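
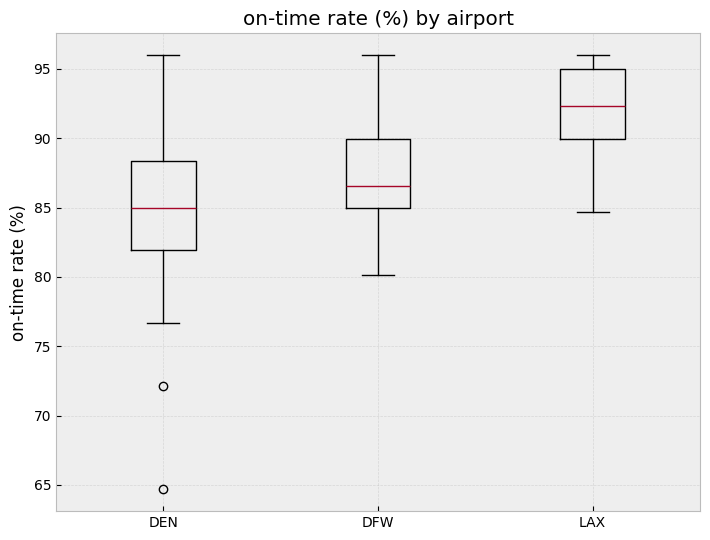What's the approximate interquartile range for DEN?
≈ 6

Q3 ≈ 88, Q1 ≈ 82; IQR ≈ 6.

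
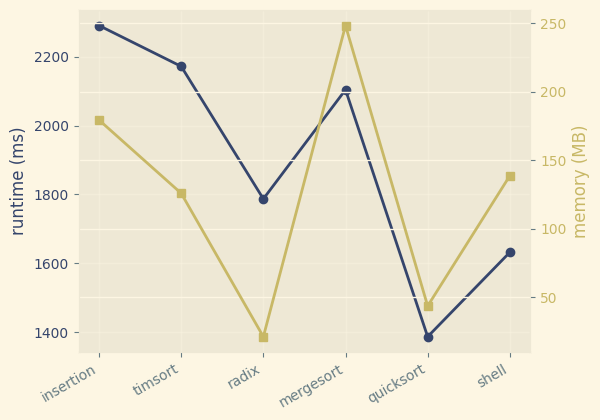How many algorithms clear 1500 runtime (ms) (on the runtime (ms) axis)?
5

Above 1500: insertion, timsort, radix, mergesort, shell.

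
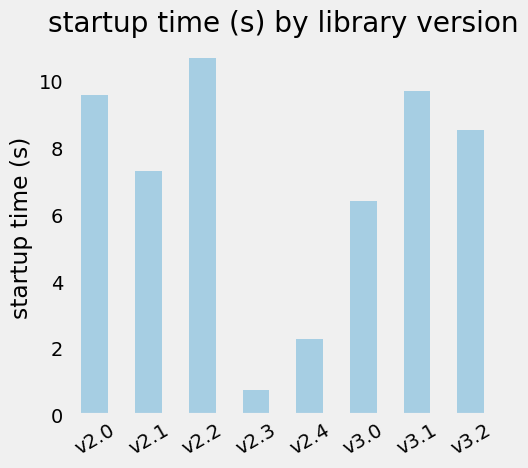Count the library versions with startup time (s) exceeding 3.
6

Above 3: v2.0, v2.1, v2.2, v3.0, v3.1, v3.2.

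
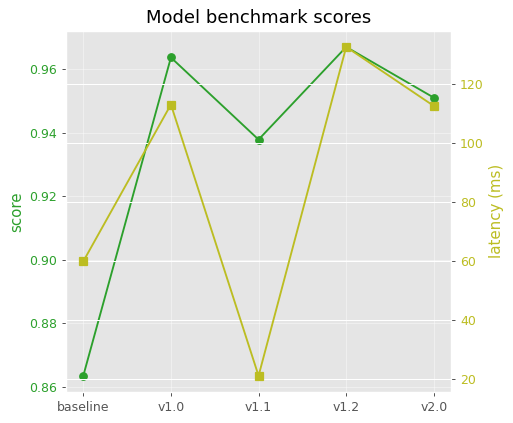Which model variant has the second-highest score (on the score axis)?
v1.0

Top 3 (on the score axis): v1.2 ≈ 0.97, v1.0 ≈ 0.96, v2.0 ≈ 0.95.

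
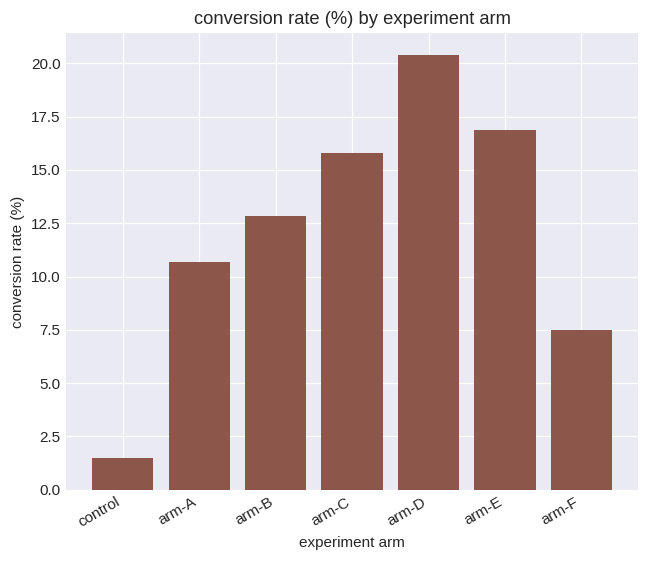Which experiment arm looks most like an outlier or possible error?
control

control ≈ 2; the rest sit between ≈ 8 and ≈ 20.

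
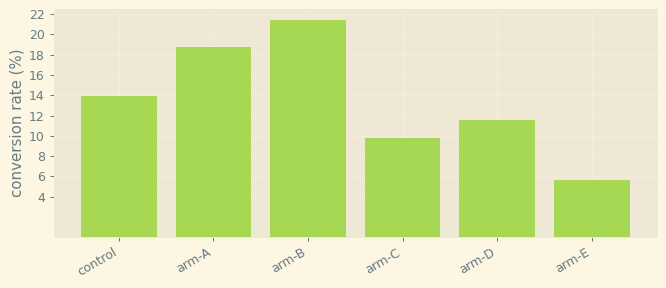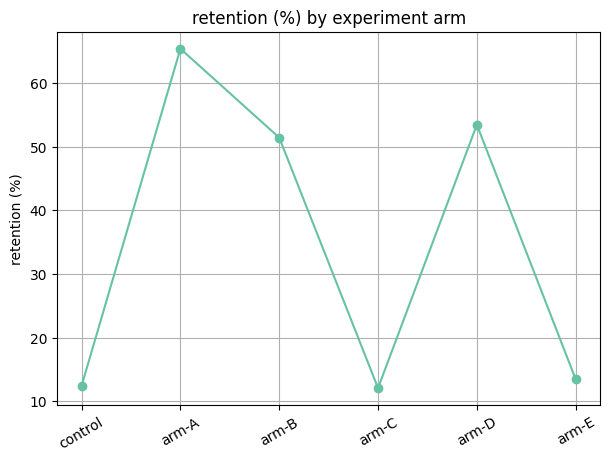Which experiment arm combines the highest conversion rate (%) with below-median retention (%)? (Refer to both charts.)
control

Chart 2 median retention (%) ≈ 30; below-median experiment arms: control, arm-C, arm-E. Among those, control has the highest conversion rate (%) (≈ 14).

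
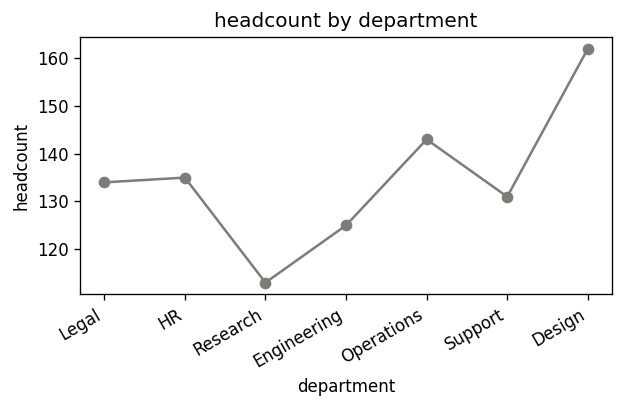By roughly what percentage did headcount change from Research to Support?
≈ +13%

Research ≈ 115, Support ≈ 130; (130 − 115) / 115 ≈ +13%.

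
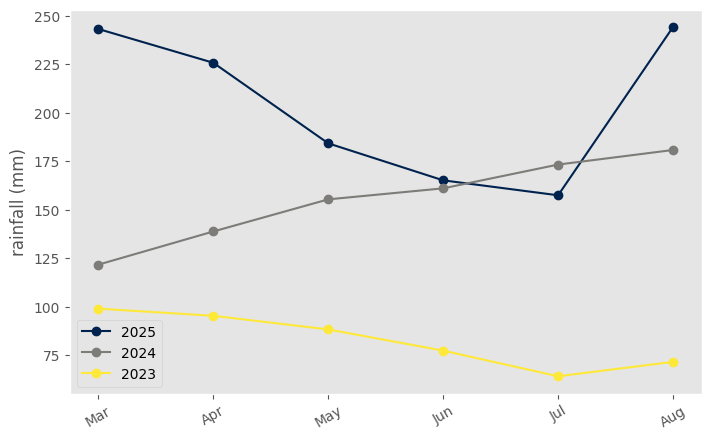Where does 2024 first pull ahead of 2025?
Jun: 2024 ≈ 160 vs 2025 ≈ 160 (not yet); Jul: 2024 ≈ 180 vs 2025 ≈ 160 (first crossover).

Jul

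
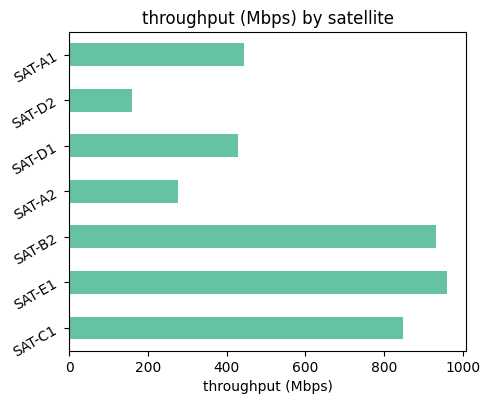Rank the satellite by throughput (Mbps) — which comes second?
SAT-B2

Top 3: SAT-E1 ≈ 1000, SAT-B2 ≈ 900, SAT-C1 ≈ 800.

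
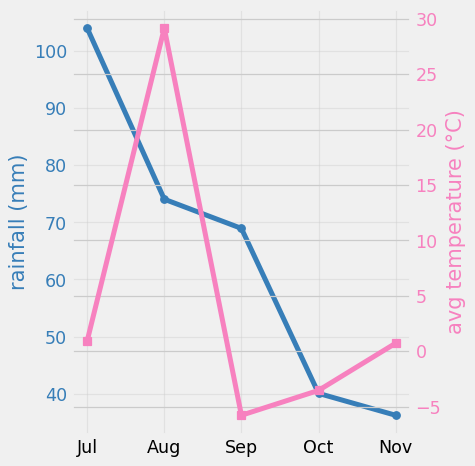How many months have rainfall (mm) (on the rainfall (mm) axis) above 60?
Above 60: Jul, Aug, Sep.

3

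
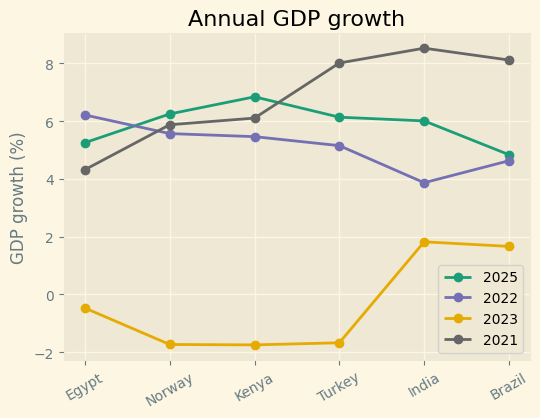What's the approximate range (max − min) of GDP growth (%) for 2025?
Max Kenya ≈ 7, min Brazil ≈ 5; range ≈ 2.

≈ 2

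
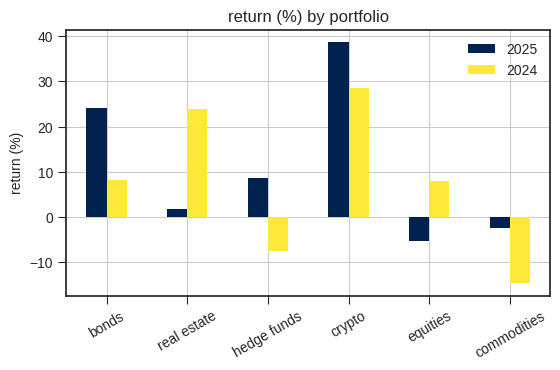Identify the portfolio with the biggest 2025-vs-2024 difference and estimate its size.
real estate, ≈ 25 %

real estate: 2025 ≈ 0, 2024 ≈ 25 → gap ≈ 25. Next-largest (hedge funds) is only ≈ 20.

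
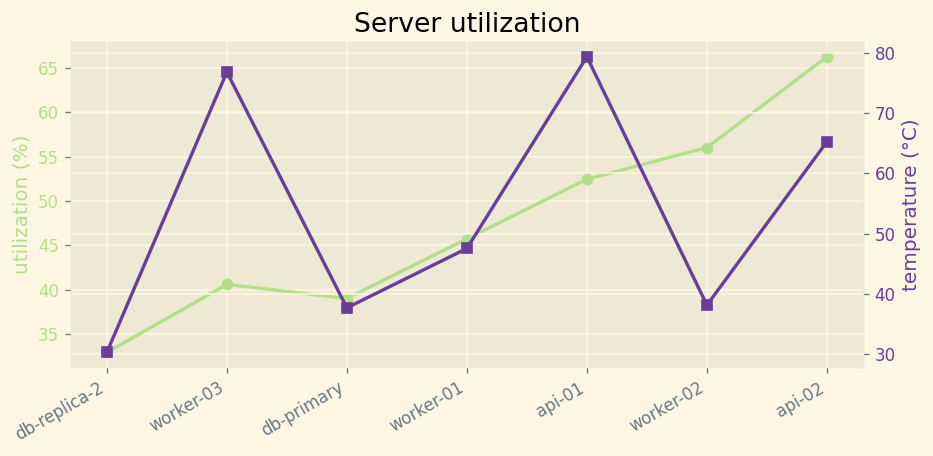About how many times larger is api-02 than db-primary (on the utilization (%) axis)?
api-02 ≈ 65, db-primary ≈ 40; 65/40 ≈ 1.62.

≈ 1.62×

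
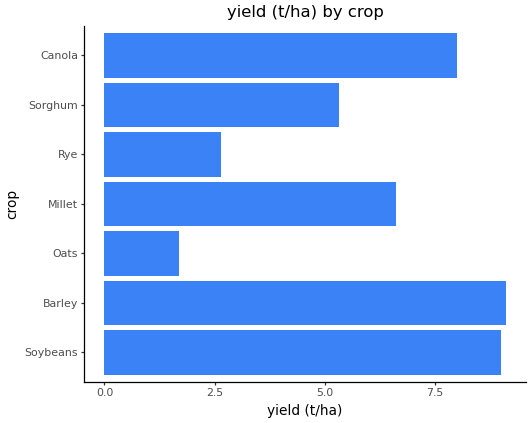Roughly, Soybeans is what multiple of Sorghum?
Soybeans ≈ 9, Sorghum ≈ 5; 9/5 ≈ 1.8.

≈ 1.8×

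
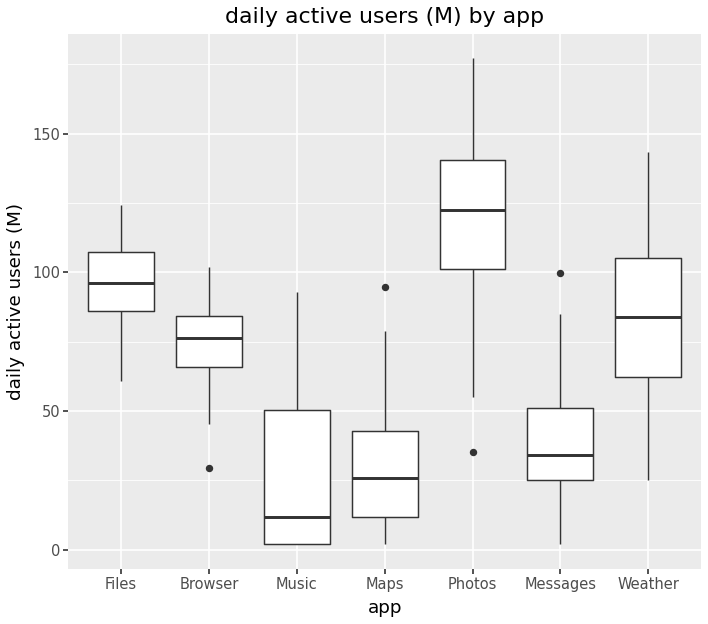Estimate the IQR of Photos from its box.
Q3 ≈ 140, Q1 ≈ 100; IQR ≈ 40.

≈ 40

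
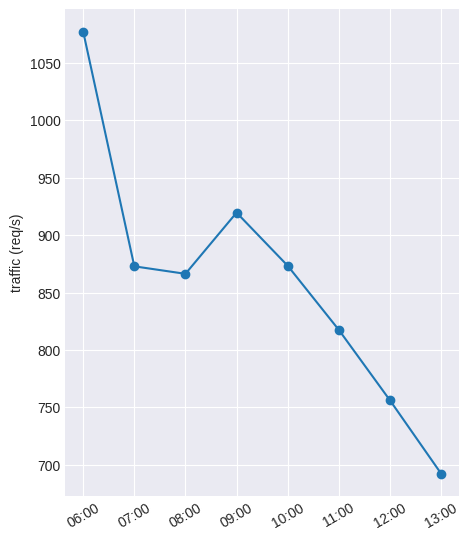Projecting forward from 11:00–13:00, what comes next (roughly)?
Last three: 800, 750, 700 → slope ≈ -50/step → next ≈ 650.

≈ 650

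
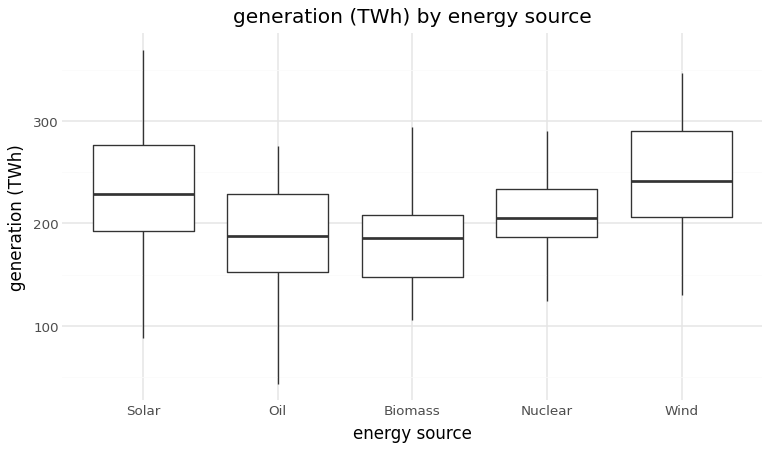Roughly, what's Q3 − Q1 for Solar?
Q3 ≈ 280, Q1 ≈ 190; IQR ≈ 90.

≈ 90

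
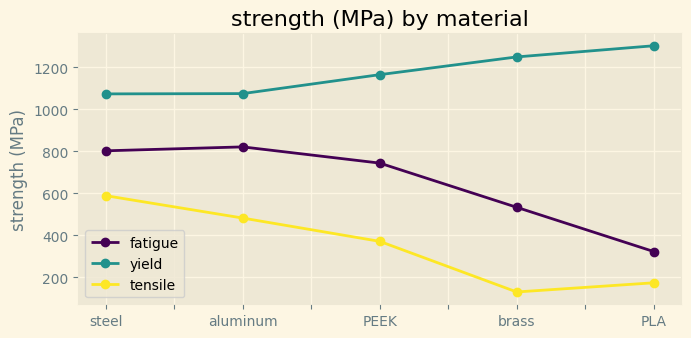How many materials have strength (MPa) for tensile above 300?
3

Above 300: steel, aluminum, PEEK.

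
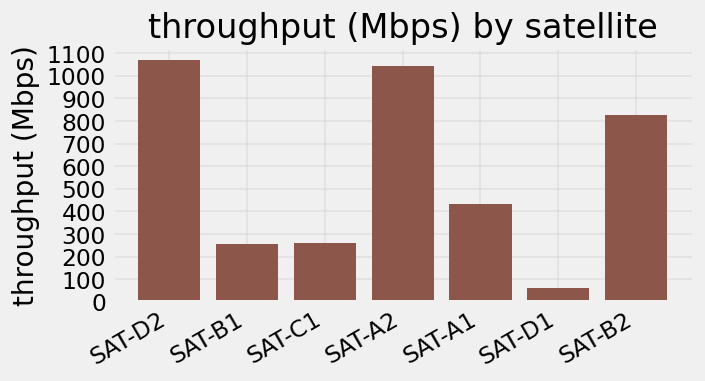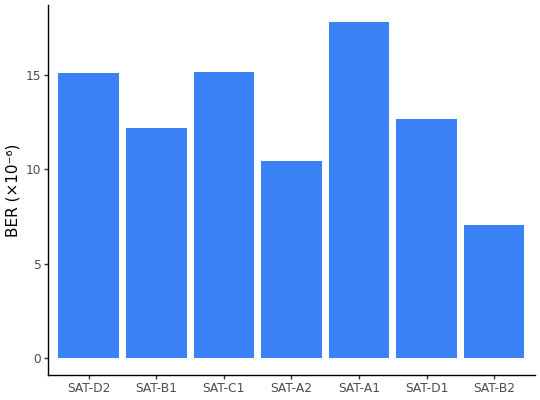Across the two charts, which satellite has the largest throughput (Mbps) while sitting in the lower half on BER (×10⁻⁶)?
Chart 2 median BER (×10⁻⁶) ≈ 12; below-median satellites: SAT-B1, SAT-A2, SAT-B2. Among those, SAT-A2 has the highest throughput (Mbps) (≈ 1000).

SAT-A2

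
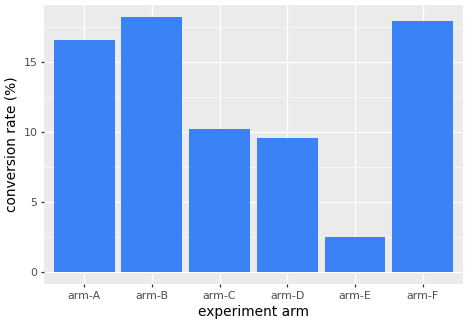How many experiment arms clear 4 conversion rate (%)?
Above 4: arm-A, arm-B, arm-C, arm-D, arm-F.

5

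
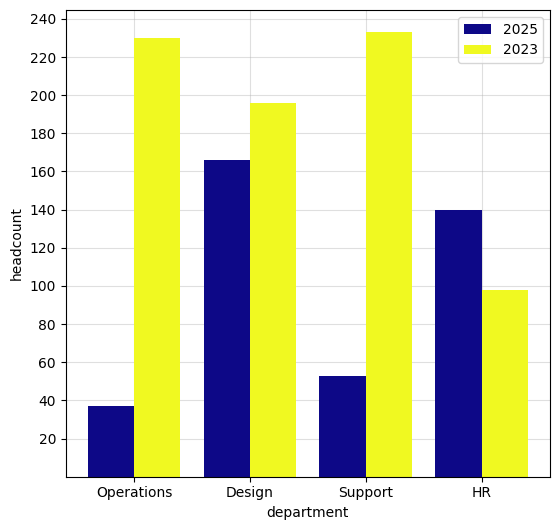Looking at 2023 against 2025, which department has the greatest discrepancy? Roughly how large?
Operations, ≈ 200

Operations: 2023 ≈ 240, 2025 ≈ 40 → gap ≈ 200. Next-largest (Support) is only ≈ 180.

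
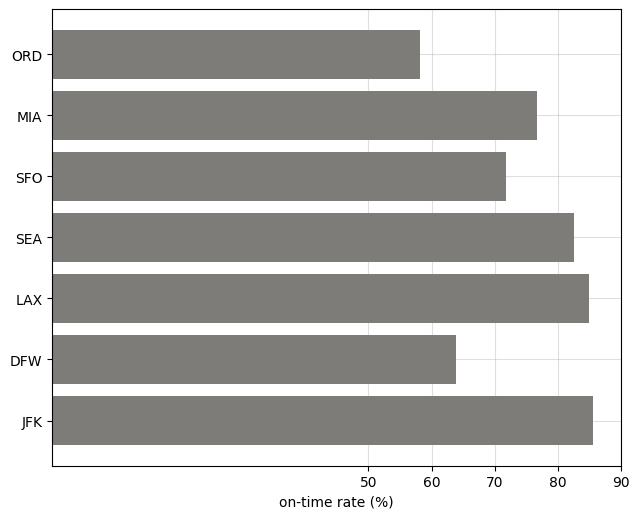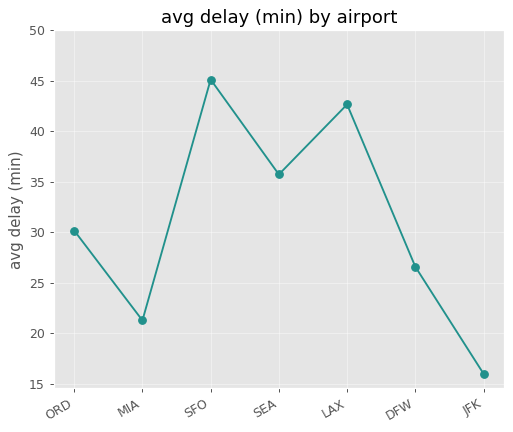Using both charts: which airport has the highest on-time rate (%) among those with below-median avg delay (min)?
JFK

Chart 2 median avg delay (min) ≈ 30; below-median airports: MIA, DFW, JFK. Among those, JFK has the highest on-time rate (%) (≈ 90).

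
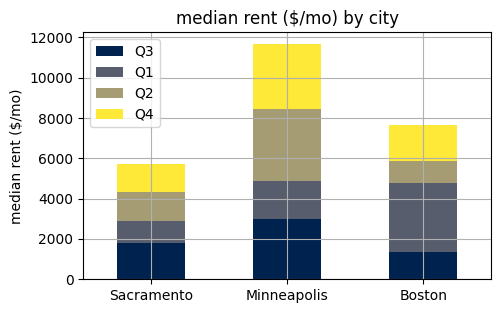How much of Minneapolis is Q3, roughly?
Q3 top ≈ 3000, bottom ≈ 0; segment ≈ 3000.

≈ 3000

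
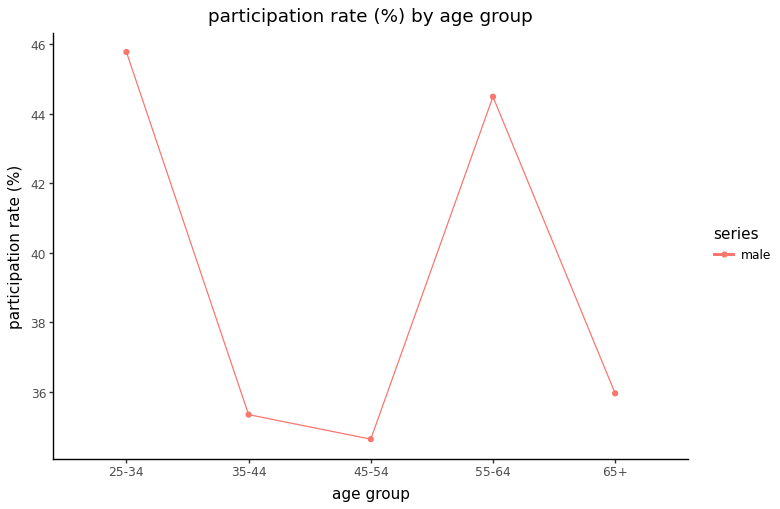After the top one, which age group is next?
55-64

Top 3: 25-34 ≈ 46, 55-64 ≈ 44, 65+ ≈ 36.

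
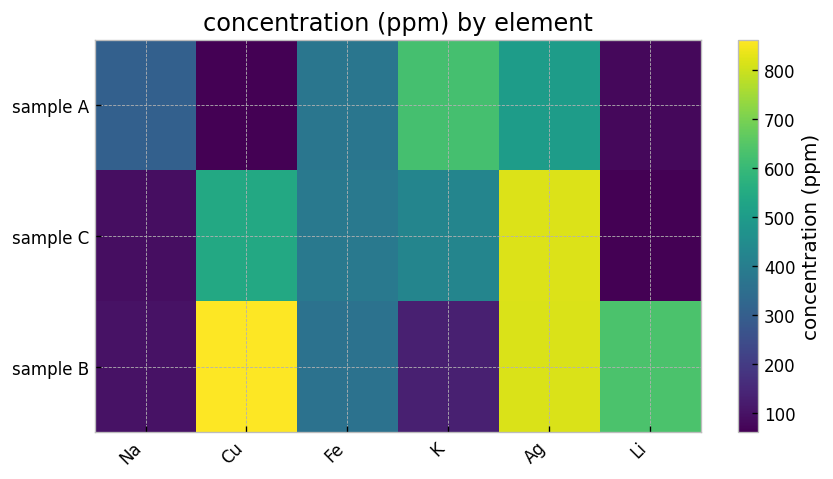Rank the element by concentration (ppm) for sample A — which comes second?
Top 3 for sample A: K ≈ 600, Ag ≈ 500, Fe ≈ 400.

Ag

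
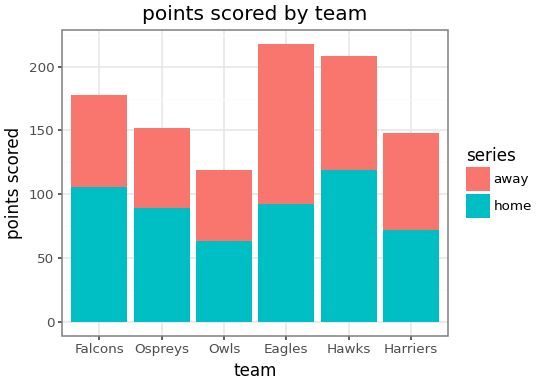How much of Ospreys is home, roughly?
≈ 80

home top ≈ 80, bottom ≈ 0; segment ≈ 80.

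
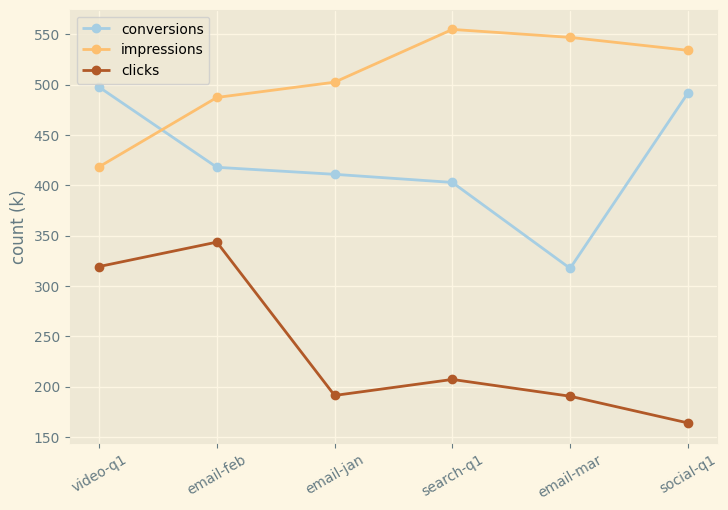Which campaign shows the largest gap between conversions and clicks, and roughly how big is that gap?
social-q1, ≈ 350 k

social-q1: conversions ≈ 500, clicks ≈ 150 → gap ≈ 350. Next-largest (email-jan) is only ≈ 200.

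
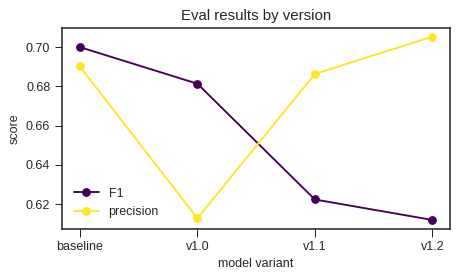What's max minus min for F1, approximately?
≈ 0.09

Max baseline ≈ 0.70, min v1.2 ≈ 0.61; range ≈ 0.09.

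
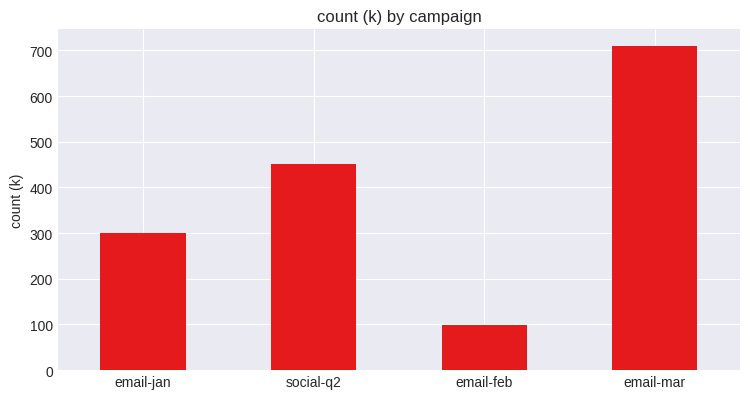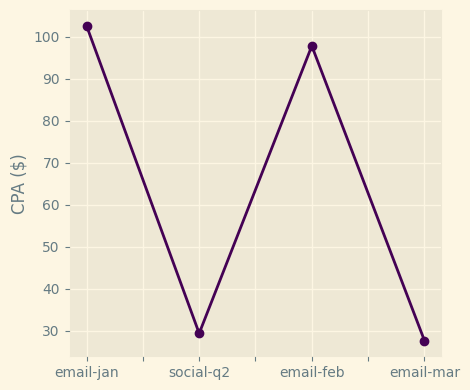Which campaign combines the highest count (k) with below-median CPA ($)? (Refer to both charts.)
email-mar

Chart 2 median CPA ($) ≈ 60; below-median campaigns: social-q2, email-mar. Among those, email-mar has the highest count (k) (≈ 700).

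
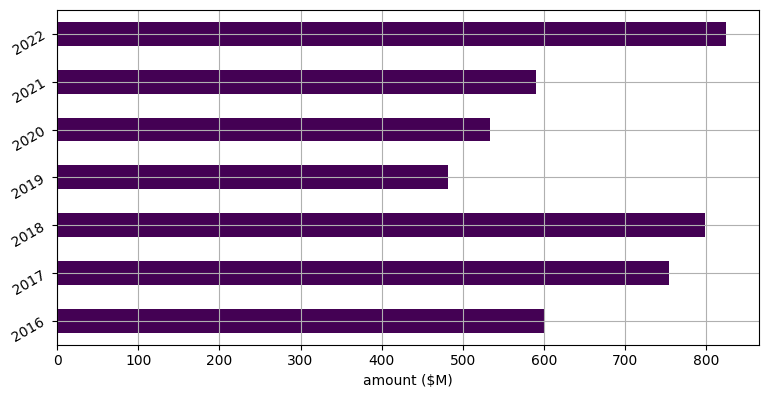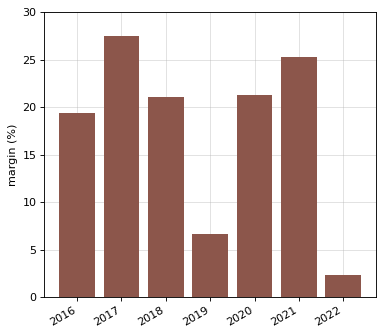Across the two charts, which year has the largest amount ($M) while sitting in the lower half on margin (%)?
Chart 2 median margin (%) ≈ 20; below-median years: 2016, 2019, 2022. Among those, 2022 has the highest amount ($M) (≈ 800).

2022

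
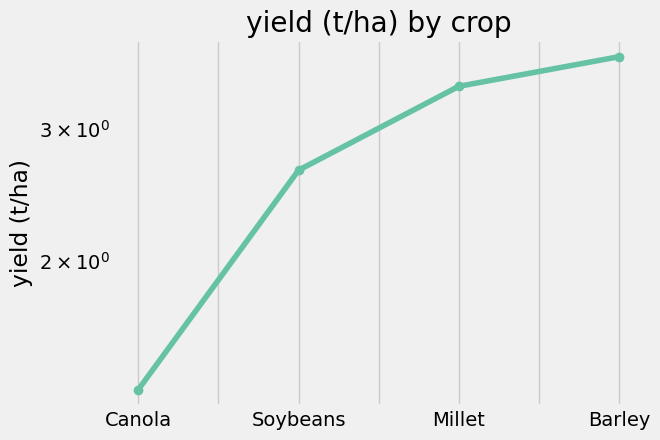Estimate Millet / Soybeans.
≈ 1.31×

Millet ≈ 3.4, Soybeans ≈ 2.6; 3.4/2.6 ≈ 1.31.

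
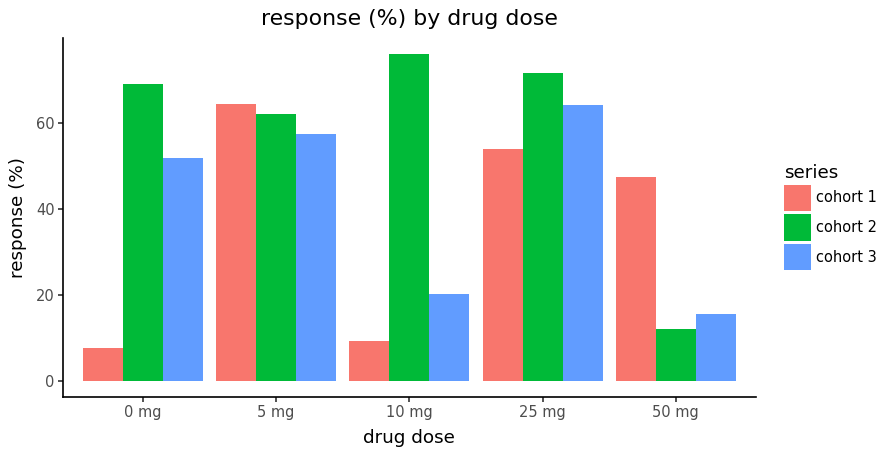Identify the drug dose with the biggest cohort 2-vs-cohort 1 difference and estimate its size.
10 mg, ≈ 70 %

10 mg: cohort 2 ≈ 80, cohort 1 ≈ 10 → gap ≈ 70. Next-largest (0 mg) is only ≈ 60.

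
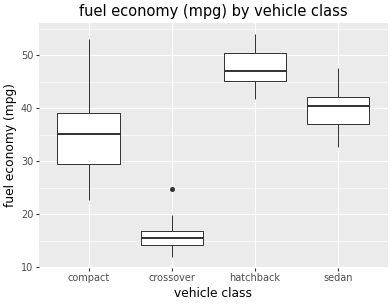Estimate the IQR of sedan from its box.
Q3 ≈ 40, Q1 ≈ 35; IQR ≈ 5.

≈ 5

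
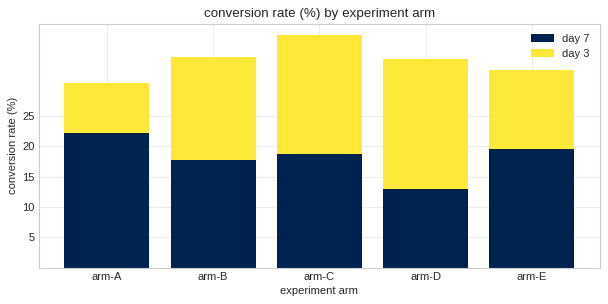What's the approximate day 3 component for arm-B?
≈ 15

day 3 top ≈ 35, bottom ≈ 20; segment ≈ 15.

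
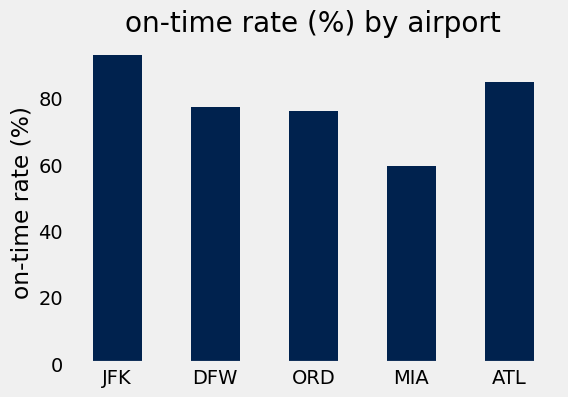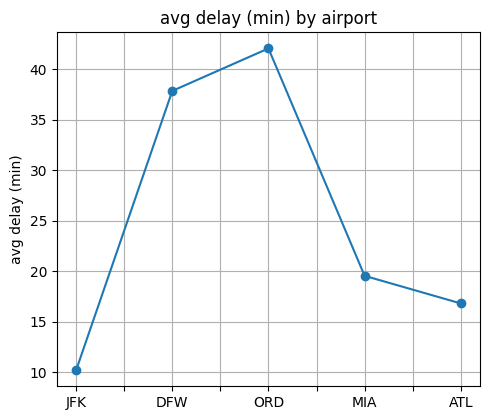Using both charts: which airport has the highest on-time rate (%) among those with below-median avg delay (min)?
Chart 2 median avg delay (min) ≈ 20; below-median airports: JFK, ATL. Among those, JFK has the highest on-time rate (%) (≈ 90).

JFK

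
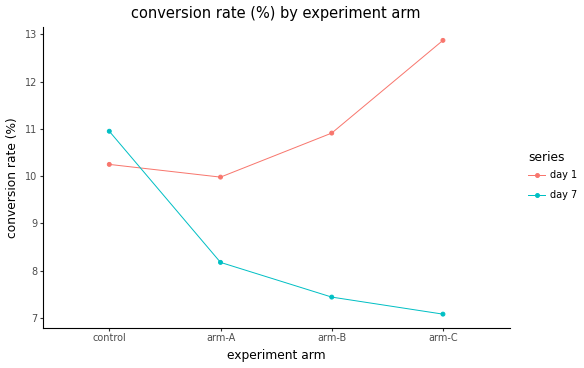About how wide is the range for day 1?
≈ 3.0

Max arm-C ≈ 13.0, min arm-A ≈ 10.0; range ≈ 3.0.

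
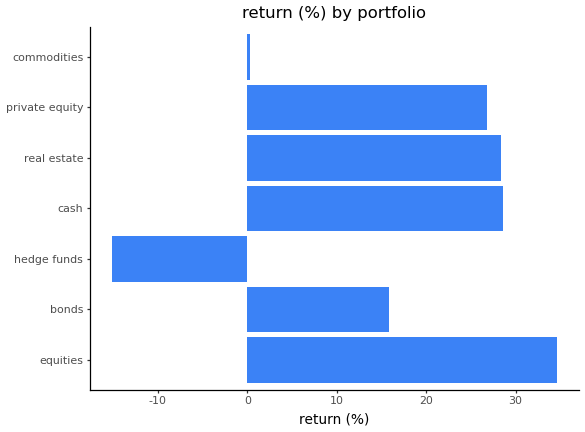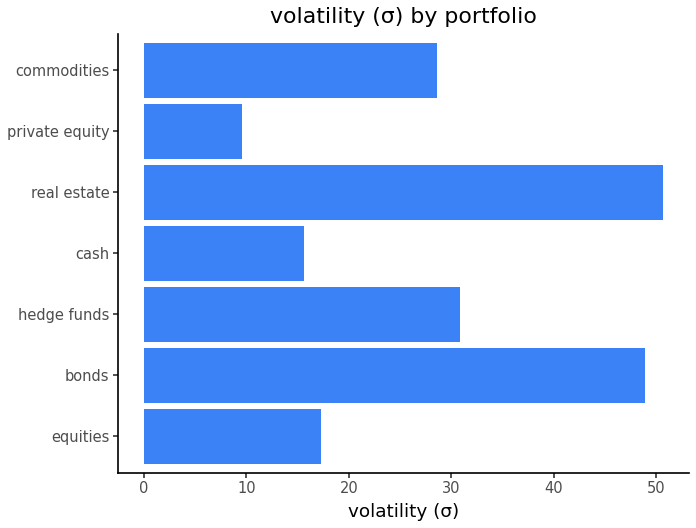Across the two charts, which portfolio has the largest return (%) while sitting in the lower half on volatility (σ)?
equities

Chart 2 median volatility (σ) ≈ 30; below-median portfolios: equities, cash, private equity. Among those, equities has the highest return (%) (≈ 35).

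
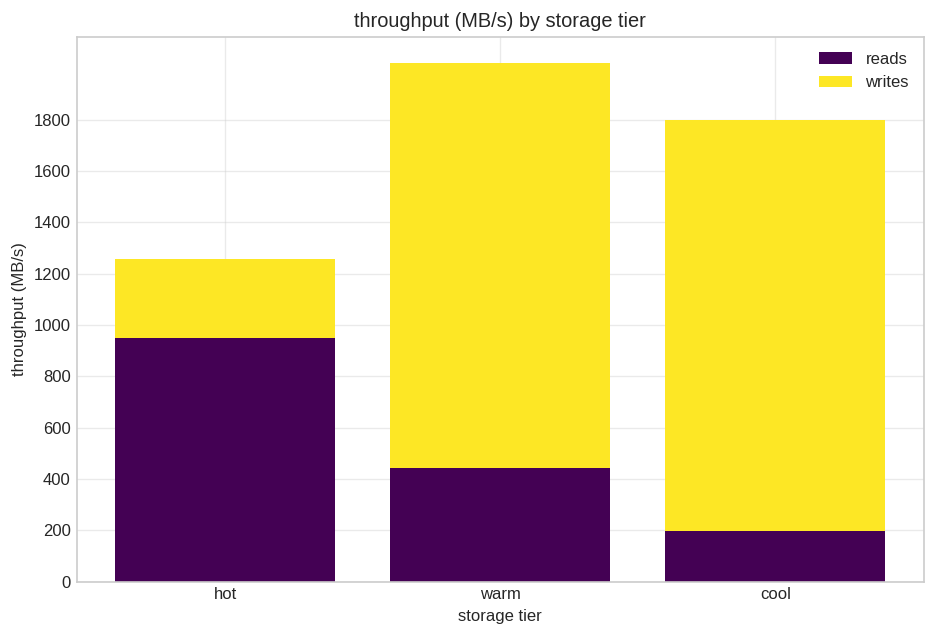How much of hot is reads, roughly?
reads top ≈ 1000, bottom ≈ 0; segment ≈ 1000.

≈ 1000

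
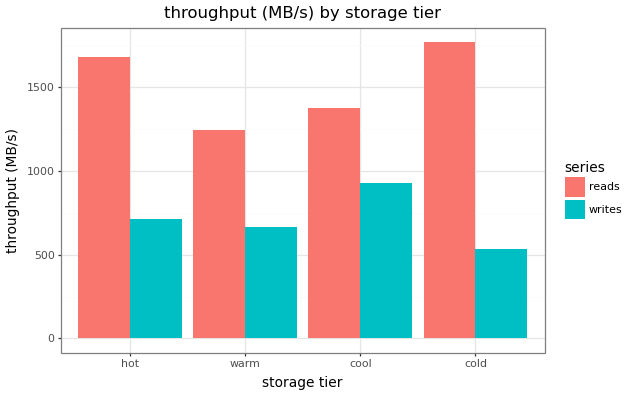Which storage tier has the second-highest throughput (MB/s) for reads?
hot

Top 3 for reads: cold ≈ 1800, hot ≈ 1600, cool ≈ 1400.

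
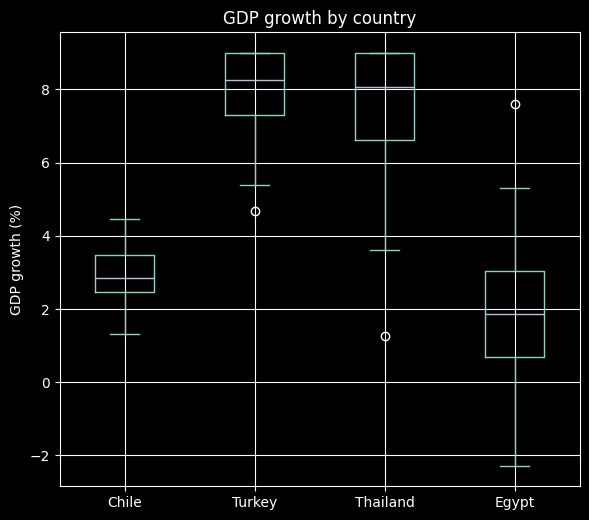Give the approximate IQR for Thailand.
≈ 2

Q3 ≈ 9, Q1 ≈ 7; IQR ≈ 2.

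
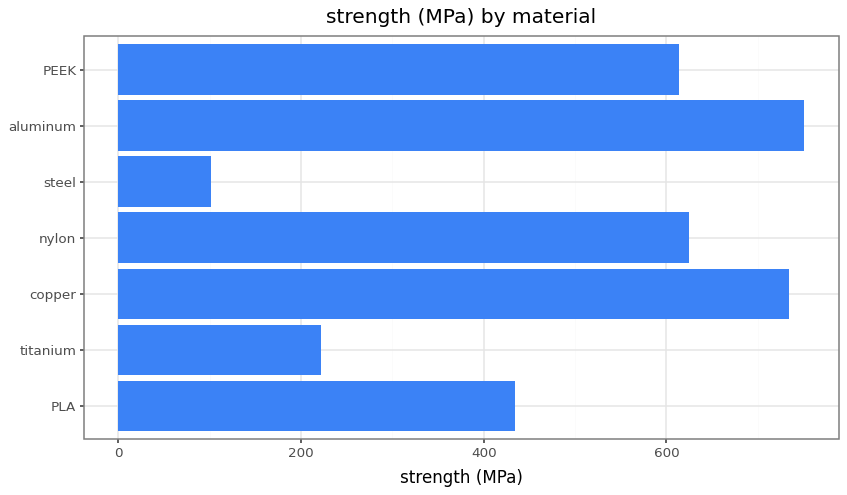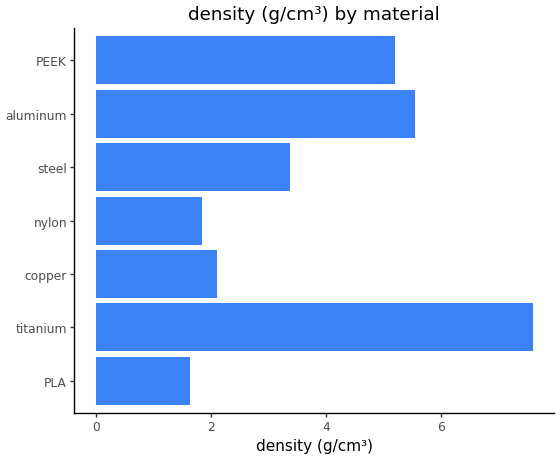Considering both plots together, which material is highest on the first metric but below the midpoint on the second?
copper

Chart 2 median density (g/cm³) ≈ 3; below-median materials: PLA, copper, nylon. Among those, copper has the highest strength (MPa) (≈ 700).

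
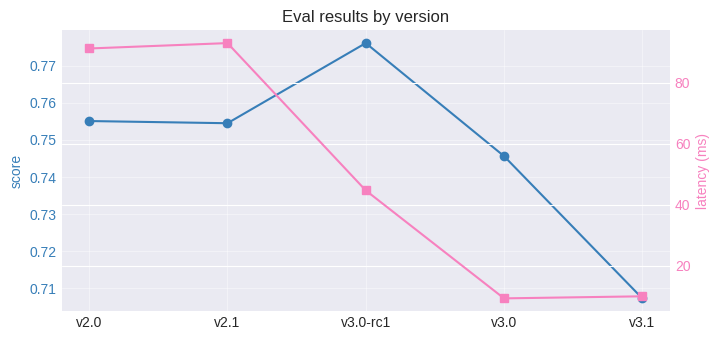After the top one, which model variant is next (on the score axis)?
v2.0

Top 3 (on the score axis): v3.0-rc1 ≈ 0.78, v2.0 ≈ 0.76, v2.1 ≈ 0.75.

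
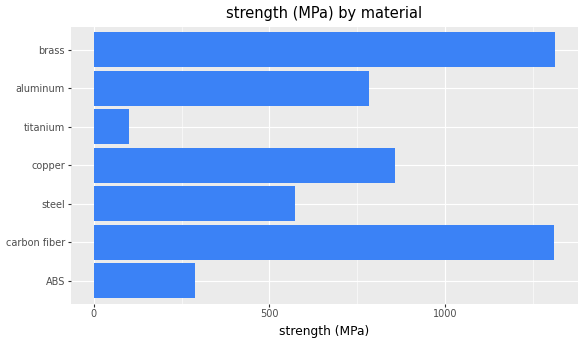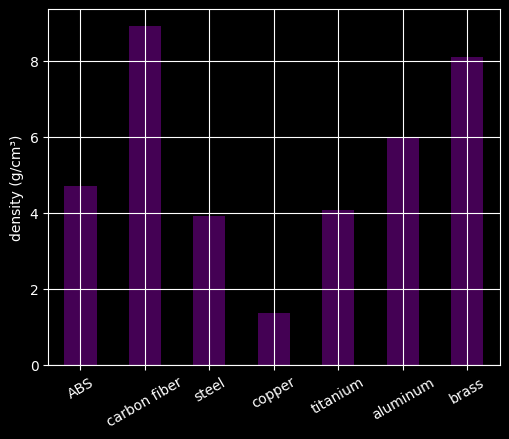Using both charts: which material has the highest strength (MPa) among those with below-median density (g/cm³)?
copper

Chart 2 median density (g/cm³) ≈ 5; below-median materials: steel, copper, titanium. Among those, copper has the highest strength (MPa) (≈ 800).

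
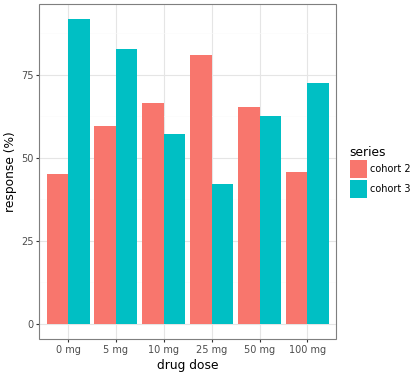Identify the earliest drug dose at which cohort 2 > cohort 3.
10 mg

5 mg: cohort 2 ≈ 60 vs cohort 3 ≈ 80 (not yet); 10 mg: cohort 2 ≈ 70 vs cohort 3 ≈ 60 (first crossover).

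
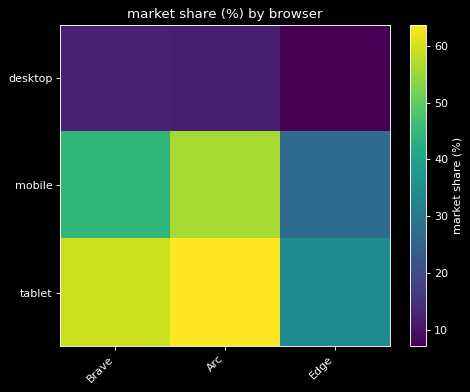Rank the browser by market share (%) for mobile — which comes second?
Brave

Top 3 for mobile: Arc ≈ 55, Brave ≈ 45, Edge ≈ 25.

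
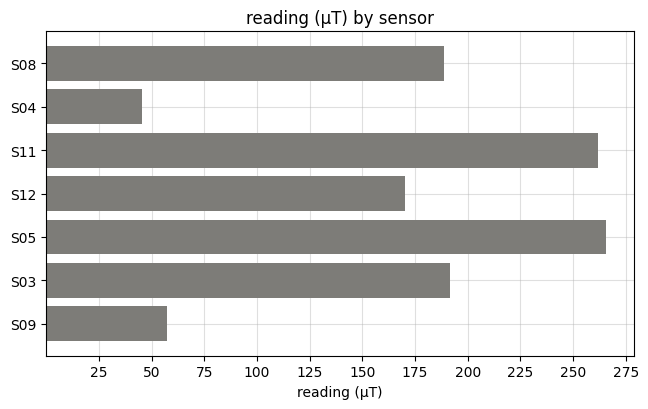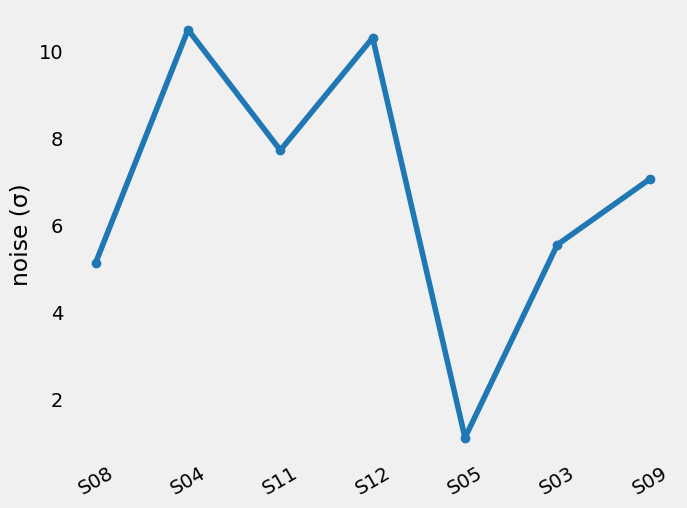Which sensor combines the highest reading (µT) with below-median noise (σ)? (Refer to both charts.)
S05

Chart 2 median noise (σ) ≈ 7; below-median sensors: S08, S05, S03. Among those, S05 has the highest reading (µT) (≈ 275).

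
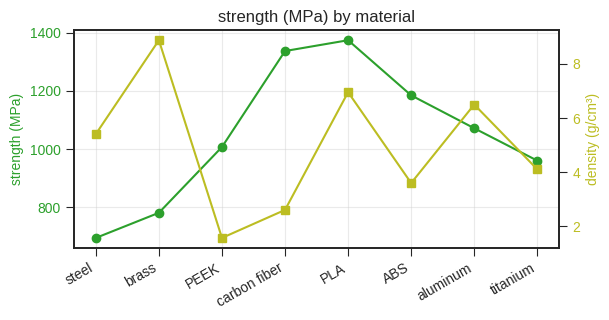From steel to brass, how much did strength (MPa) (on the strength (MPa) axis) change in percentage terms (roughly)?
≈ +14.3%

steel ≈ 700, brass ≈ 800; (800 − 700) / 700 ≈ +14.3%.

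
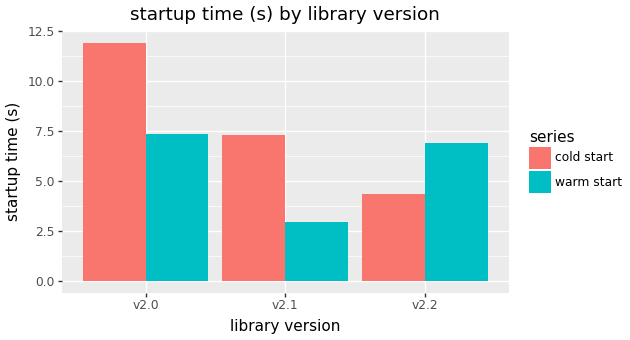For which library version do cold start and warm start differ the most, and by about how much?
v2.0: cold start ≈ 12, warm start ≈ 7 → gap ≈ 5. Next-largest (v2.1) is only ≈ 4.

v2.0, ≈ 5 s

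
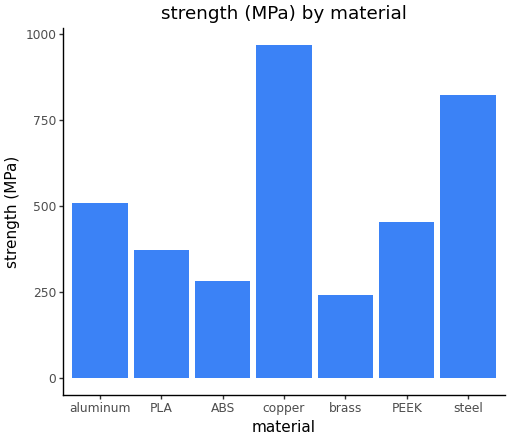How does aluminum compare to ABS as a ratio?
aluminum ≈ 500, ABS ≈ 300; 500/300 ≈ 1.67.

≈ 1.67×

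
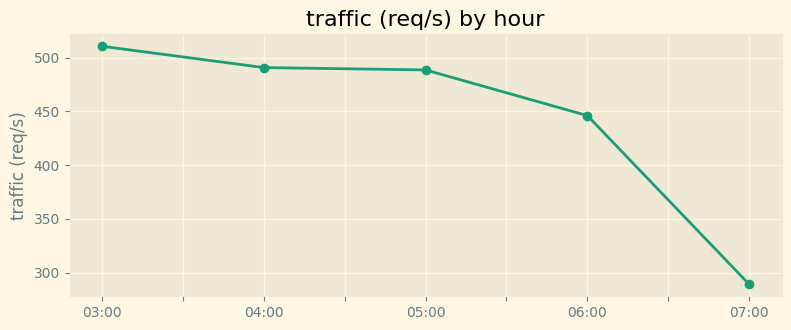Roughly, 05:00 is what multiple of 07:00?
≈ 1.71×

05:00 ≈ 480, 07:00 ≈ 280; 480/280 ≈ 1.71.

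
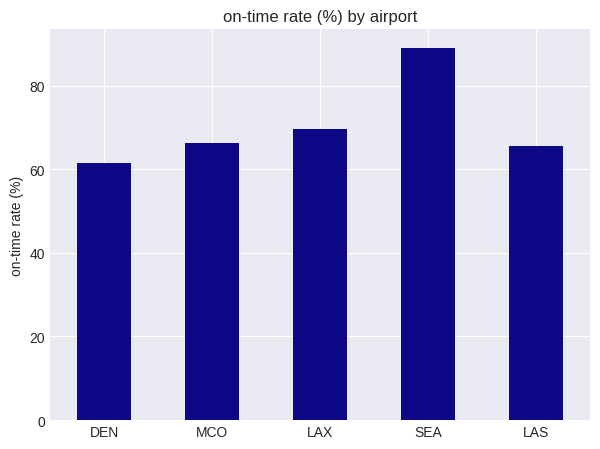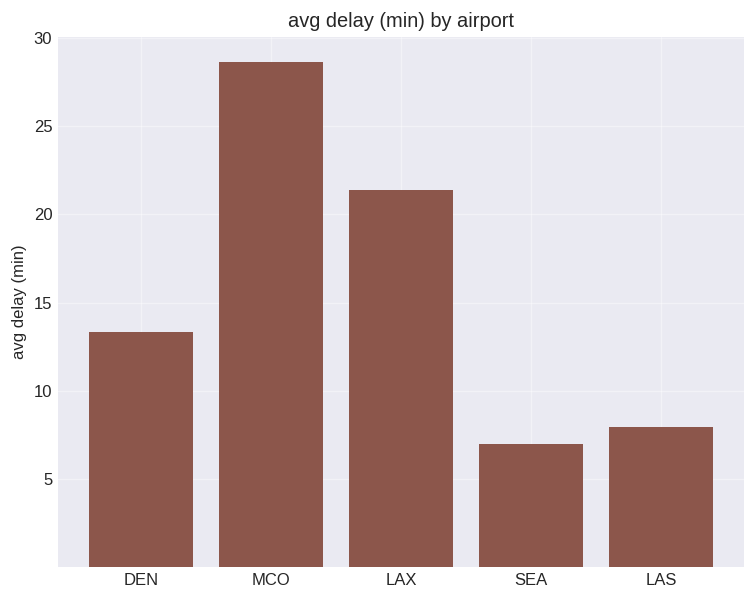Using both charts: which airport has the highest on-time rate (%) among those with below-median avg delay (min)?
Chart 2 median avg delay (min) ≈ 15; below-median airports: SEA, LAS. Among those, SEA has the highest on-time rate (%) (≈ 90).

SEA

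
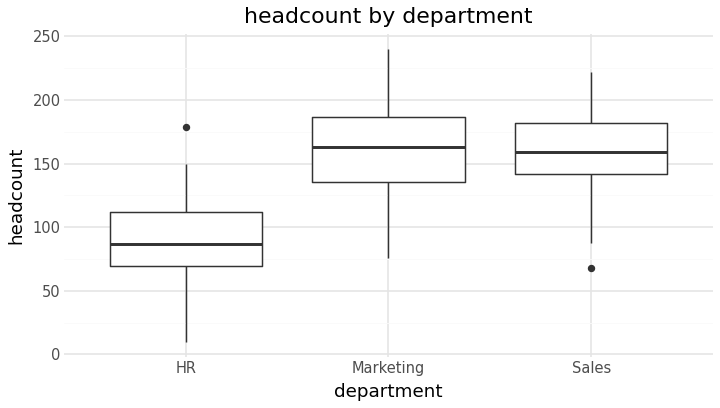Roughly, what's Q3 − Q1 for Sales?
≈ 40

Q3 ≈ 180, Q1 ≈ 140; IQR ≈ 40.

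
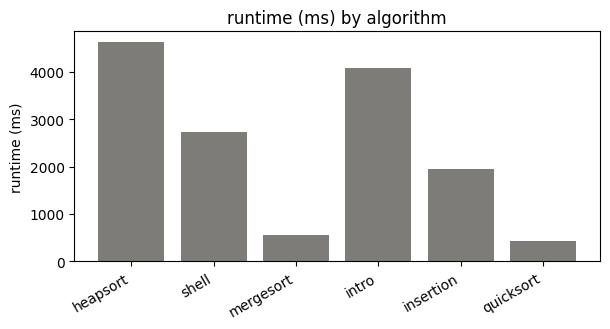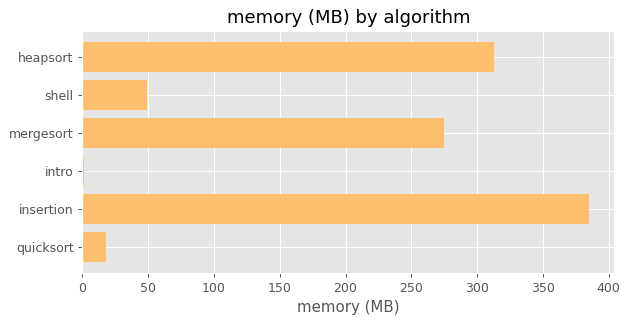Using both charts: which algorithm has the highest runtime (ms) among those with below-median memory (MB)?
intro

Chart 2 median memory (MB) ≈ 150; below-median algorithms: shell, intro, quicksort. Among those, intro has the highest runtime (ms) (≈ 4000).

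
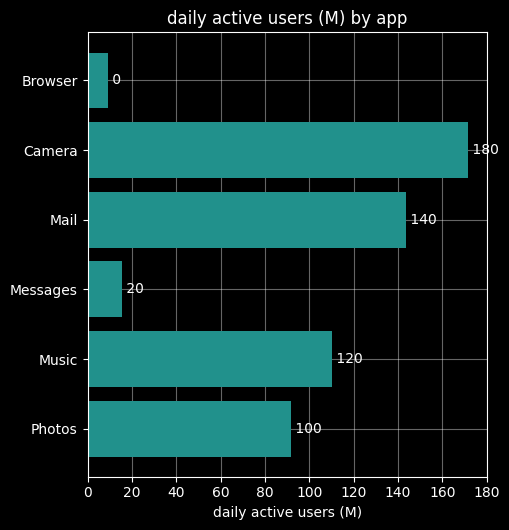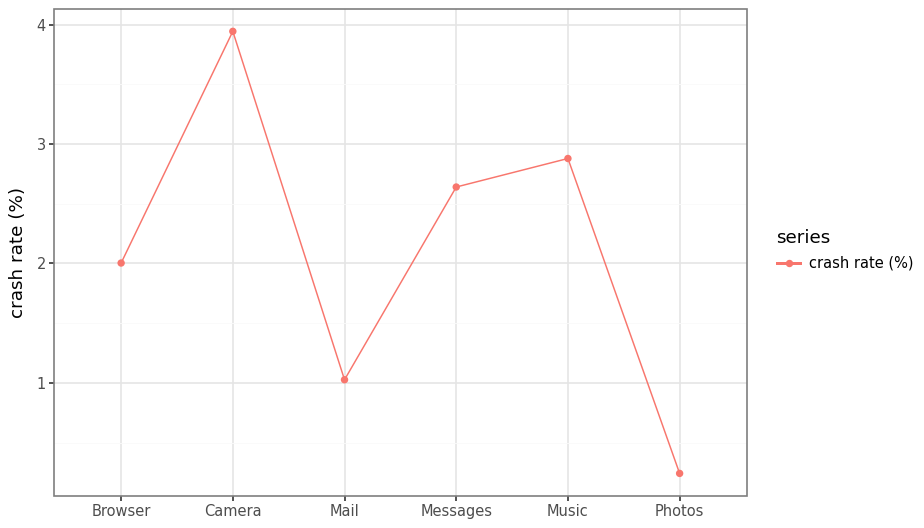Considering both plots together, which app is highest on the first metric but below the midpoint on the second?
Mail

Chart 2 median crash rate (%) ≈ 2.5; below-median apps: Browser, Mail, Photos. Among those, Mail has the highest daily active users (M) (≈ 140).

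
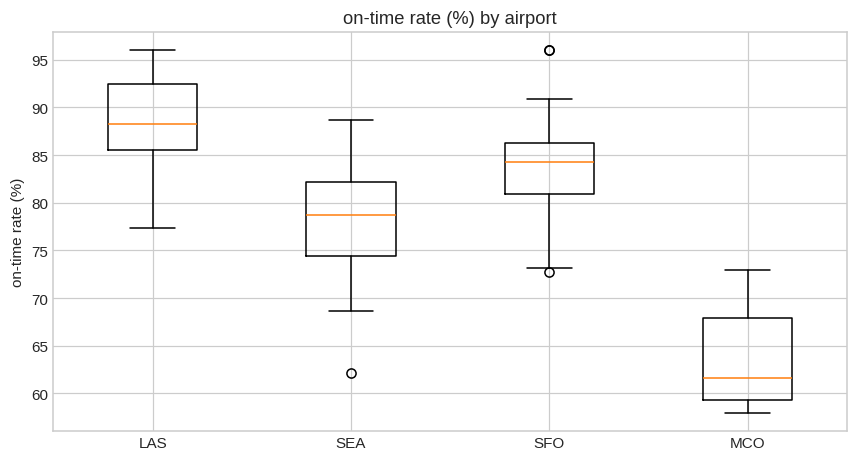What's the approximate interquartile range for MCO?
≈ 10

Q3 ≈ 70, Q1 ≈ 60; IQR ≈ 10.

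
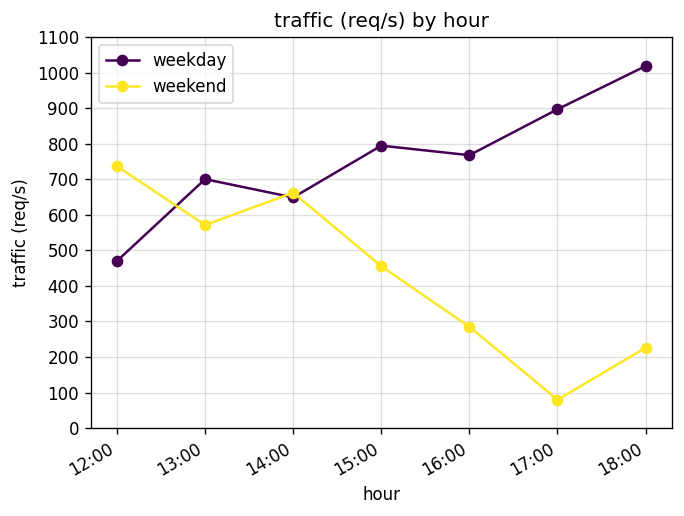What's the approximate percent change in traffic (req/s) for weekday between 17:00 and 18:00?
≈ +11.1%

17:00 ≈ 900, 18:00 ≈ 1000; (1000 − 900) / 900 ≈ +11.1%.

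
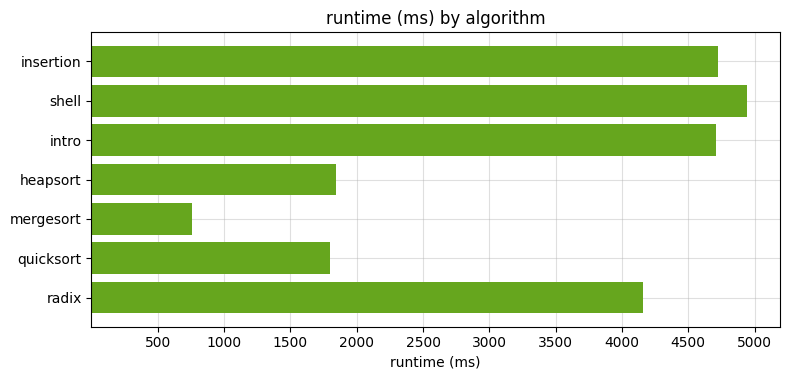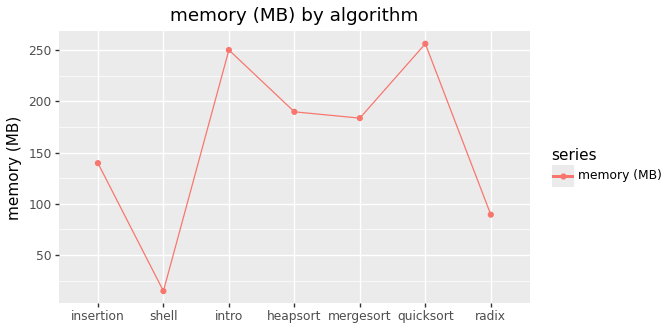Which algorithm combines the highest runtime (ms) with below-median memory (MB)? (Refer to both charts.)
Chart 2 median memory (MB) ≈ 175; below-median algorithms: insertion, shell, radix. Among those, shell has the highest runtime (ms) (≈ 5000).

shell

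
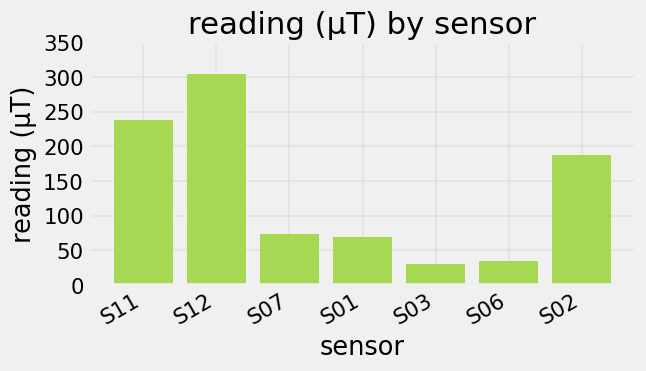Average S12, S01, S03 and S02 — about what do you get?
≈ 150

(300 + 50 + 50 + 200) / 4 ≈ 150.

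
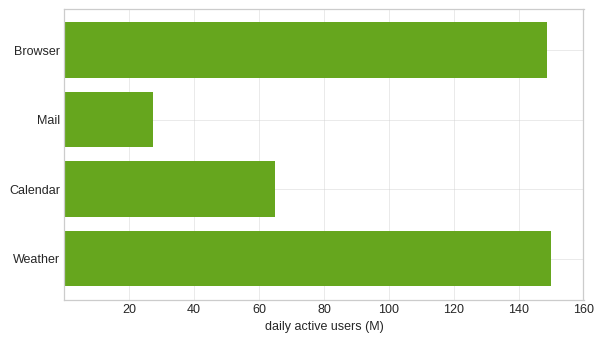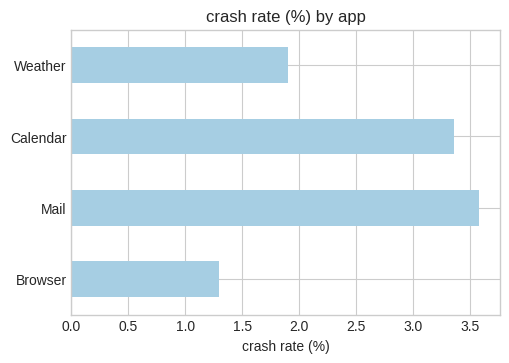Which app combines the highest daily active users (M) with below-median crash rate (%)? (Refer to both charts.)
Chart 2 median crash rate (%) ≈ 2.5; below-median apps: Browser, Weather. Among those, Weather has the highest daily active users (M) (≈ 160).

Weather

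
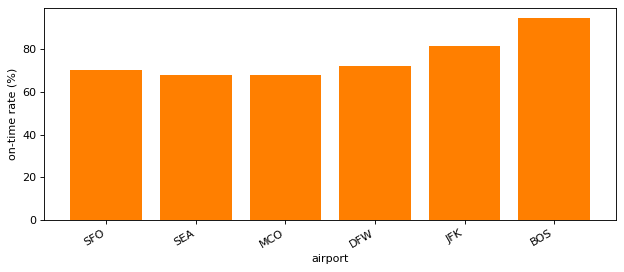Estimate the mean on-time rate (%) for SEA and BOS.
(70 + 90) / 2 ≈ 80.

≈ 80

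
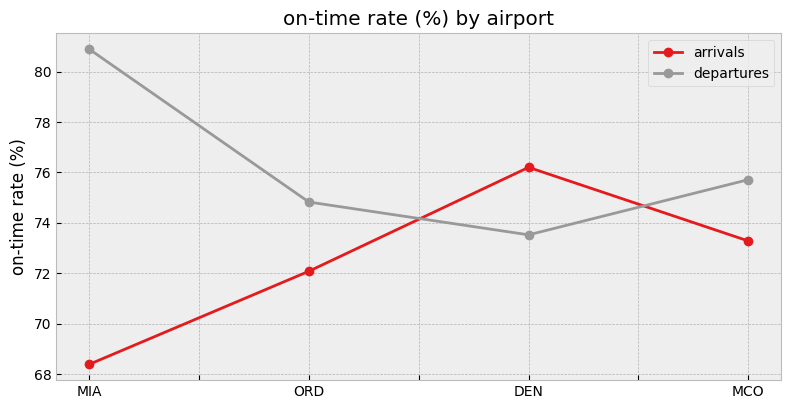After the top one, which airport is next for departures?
Top 3 for departures: MIA ≈ 80, MCO ≈ 76, ORD ≈ 74.

MCO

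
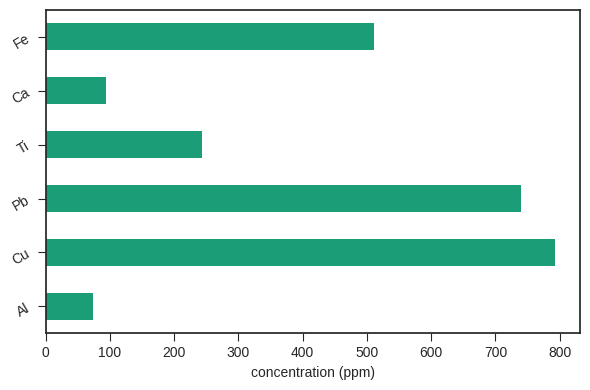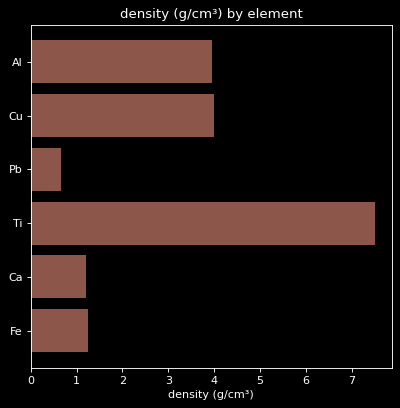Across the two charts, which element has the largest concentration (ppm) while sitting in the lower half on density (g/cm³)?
Pb

Chart 2 median density (g/cm³) ≈ 3; below-median elements: Pb, Ca, Fe. Among those, Pb has the highest concentration (ppm) (≈ 700).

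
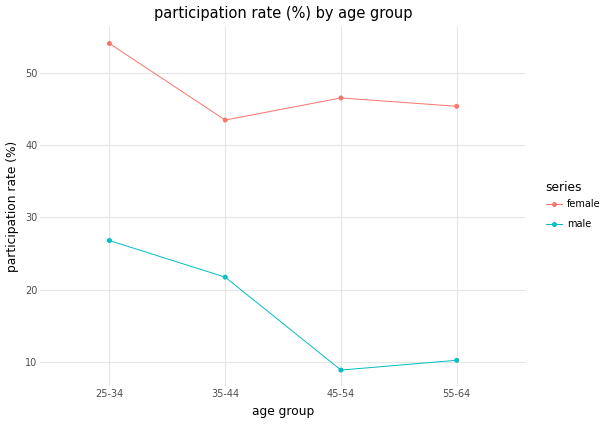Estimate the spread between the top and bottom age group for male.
Max 25-34 ≈ 25, min 45-54 ≈ 10; range ≈ 15.

≈ 15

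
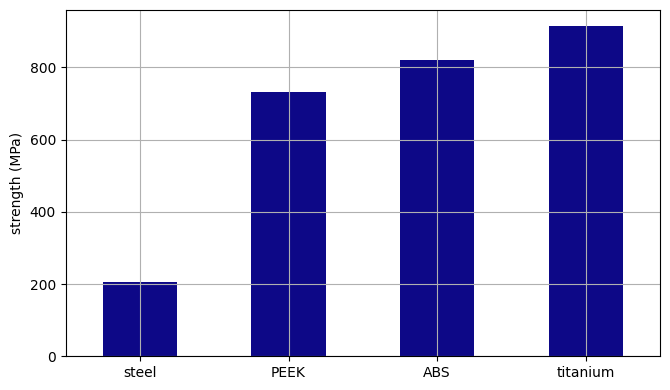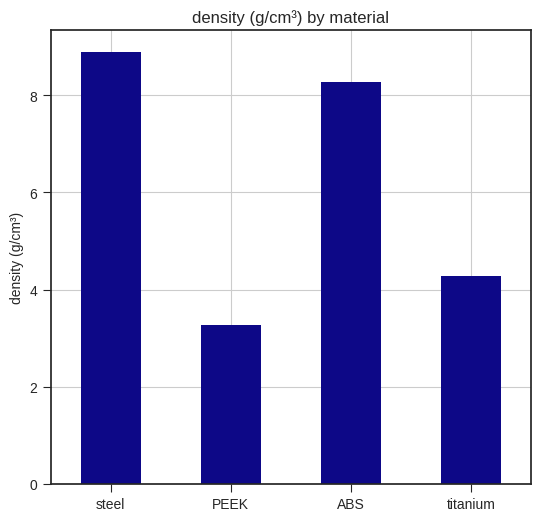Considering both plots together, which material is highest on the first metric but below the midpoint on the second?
titanium

Chart 2 median density (g/cm³) ≈ 6; below-median materials: PEEK, titanium. Among those, titanium has the highest strength (MPa) (≈ 900).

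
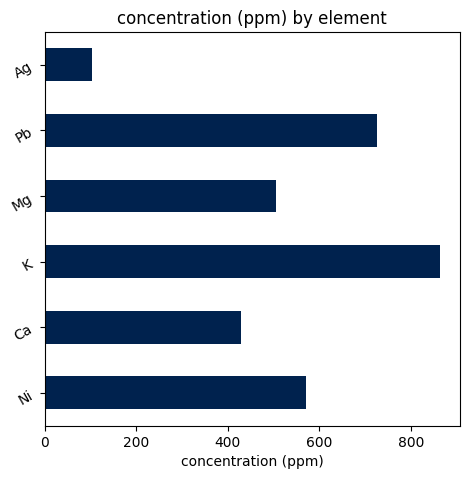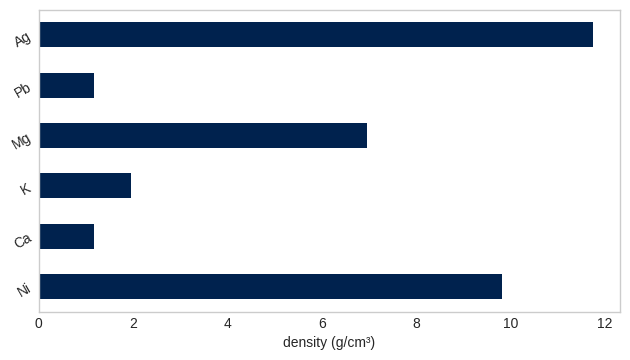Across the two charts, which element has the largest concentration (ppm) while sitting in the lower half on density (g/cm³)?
Chart 2 median density (g/cm³) ≈ 4; below-median elements: Ca, K, Pb. Among those, K has the highest concentration (ppm) (≈ 900).

K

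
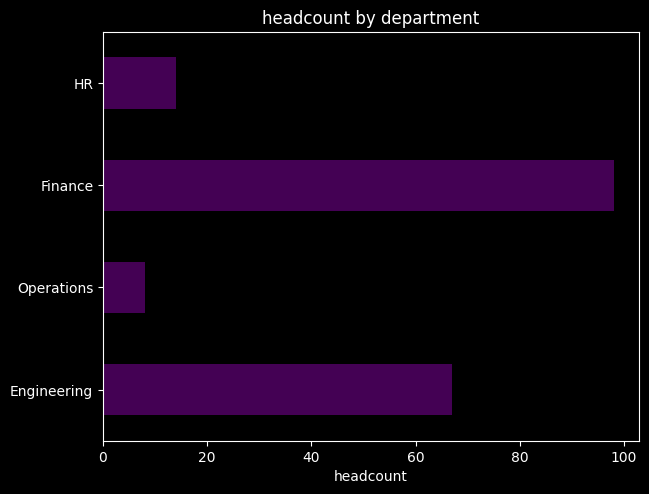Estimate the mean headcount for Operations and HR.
(10 + 10) / 2 ≈ 10.

≈ 10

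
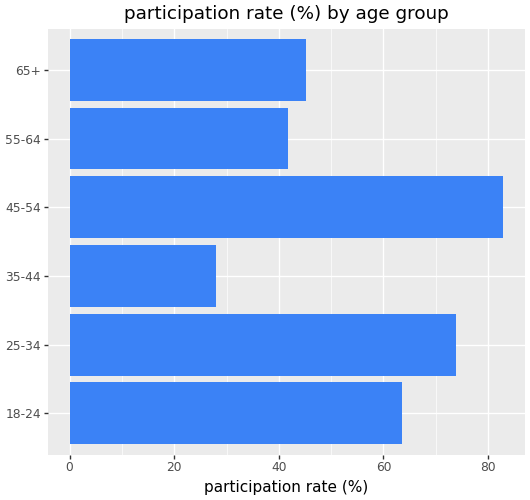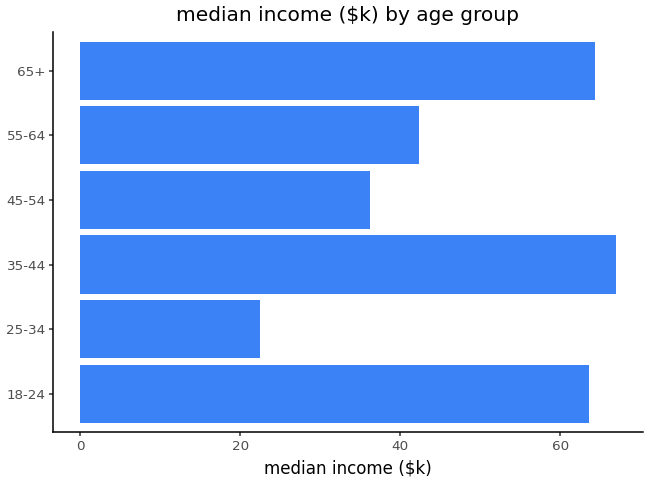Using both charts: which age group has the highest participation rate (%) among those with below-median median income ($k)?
45-54

Chart 2 median median income ($k) ≈ 50; below-median age groups: 25-34, 45-54, 55-64. Among those, 45-54 has the highest participation rate (%) (≈ 80).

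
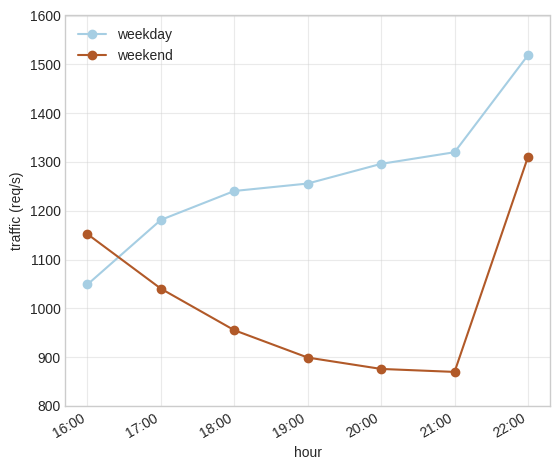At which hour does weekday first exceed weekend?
17:00

16:00: weekday ≈ 1000 vs weekend ≈ 1200 (not yet); 17:00: weekday ≈ 1200 vs weekend ≈ 1000 (first crossover).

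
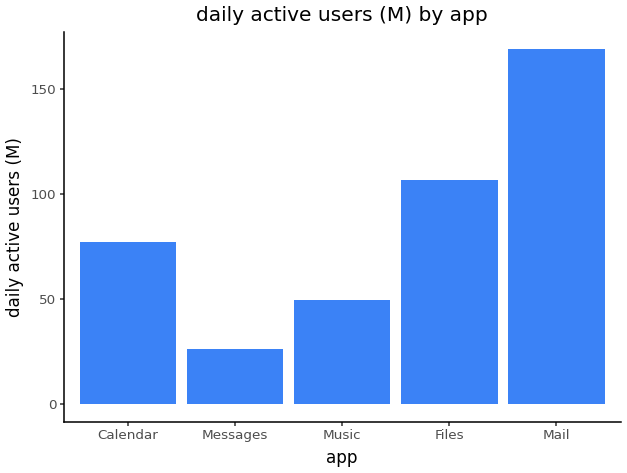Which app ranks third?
Top 4: Mail ≈ 160, Files ≈ 100, Calendar ≈ 80, Music ≈ 40.

Calendar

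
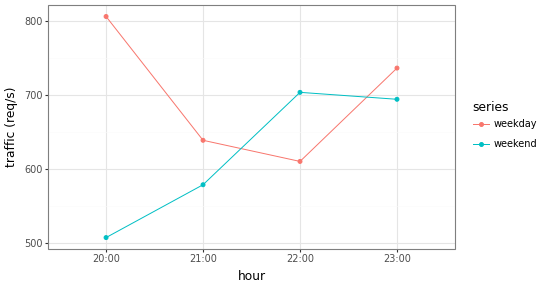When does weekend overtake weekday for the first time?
22:00

21:00: weekend ≈ 575 vs weekday ≈ 650 (not yet); 22:00: weekend ≈ 700 vs weekday ≈ 600 (first crossover).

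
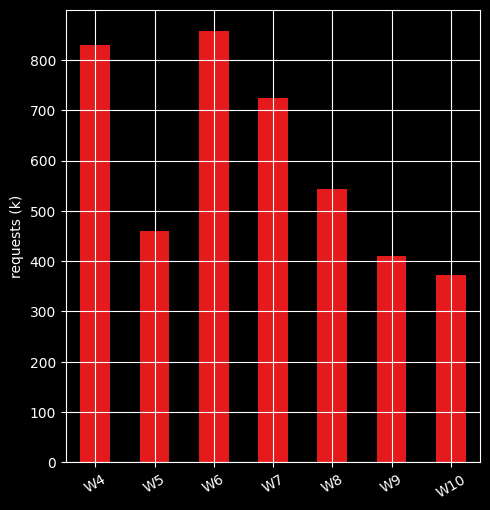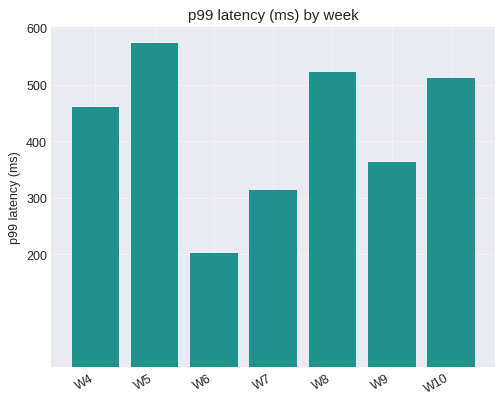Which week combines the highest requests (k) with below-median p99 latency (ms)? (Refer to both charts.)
Chart 2 median p99 latency (ms) ≈ 500; below-median weeks: W6, W7, W9. Among those, W6 has the highest requests (k) (≈ 900).

W6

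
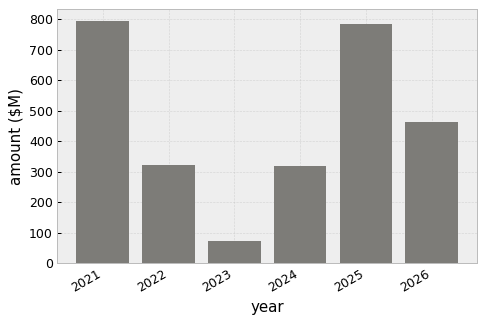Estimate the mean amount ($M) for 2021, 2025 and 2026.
≈ 700

(800 + 800 + 500) / 3 ≈ 700.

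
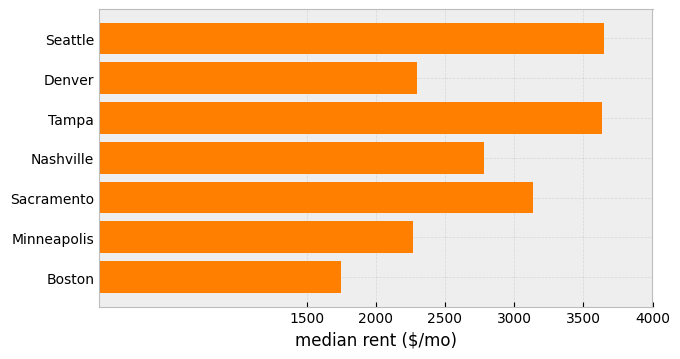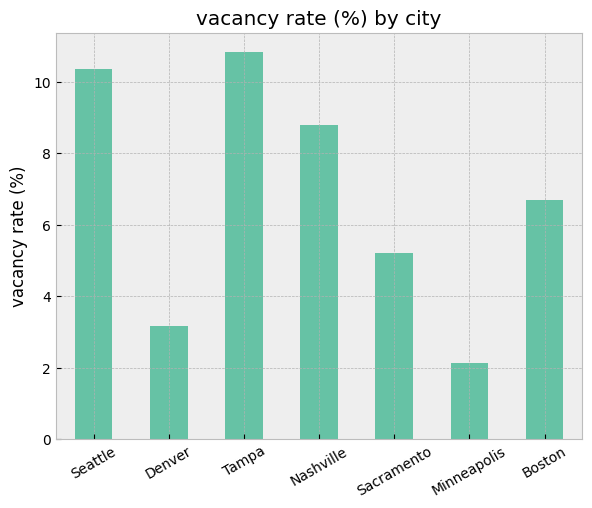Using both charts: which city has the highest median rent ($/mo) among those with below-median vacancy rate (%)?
Sacramento

Chart 2 median vacancy rate (%) ≈ 7; below-median cities: Denver, Sacramento, Minneapolis. Among those, Sacramento has the highest median rent ($/mo) (≈ 3000).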